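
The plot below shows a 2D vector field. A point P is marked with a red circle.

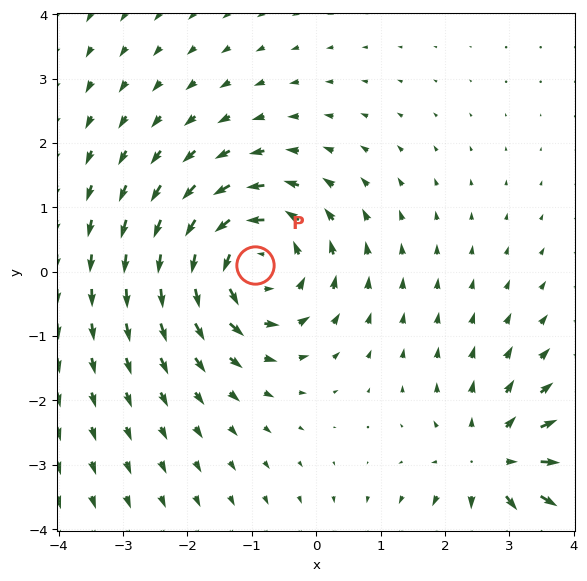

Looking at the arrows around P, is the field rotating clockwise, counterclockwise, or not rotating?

counterclockwise

Near P at (-0.9, 0.1) the arrows circulate counterclockwise. The curl (z-component) there is about +4; positive curl means counterclockwise rotation.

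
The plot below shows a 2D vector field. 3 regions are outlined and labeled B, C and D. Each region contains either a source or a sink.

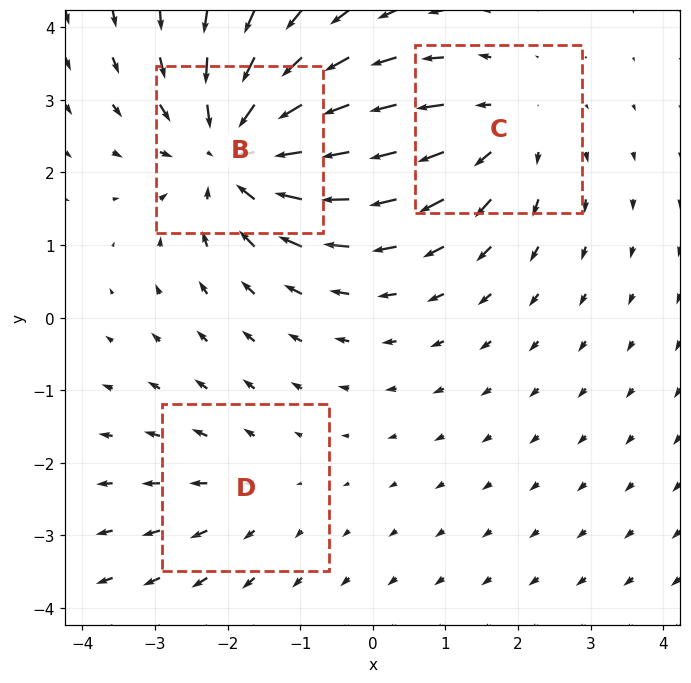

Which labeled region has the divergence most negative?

B

Divergence at each region's feature centre — B: about -5, C: about +3, D: about +2. Region B is most negative.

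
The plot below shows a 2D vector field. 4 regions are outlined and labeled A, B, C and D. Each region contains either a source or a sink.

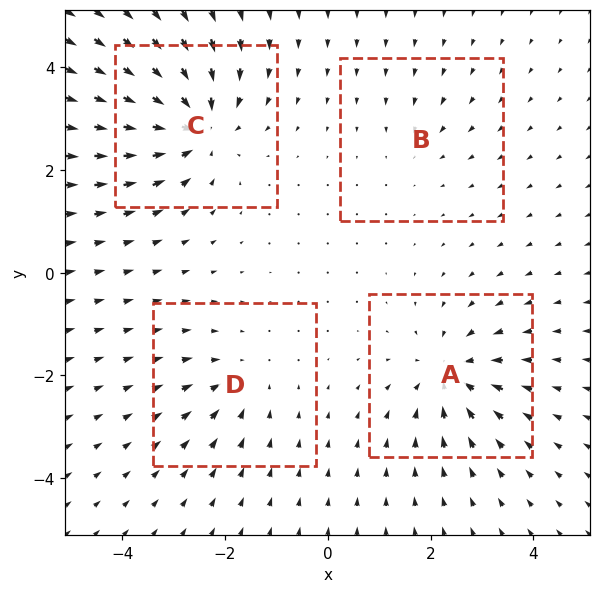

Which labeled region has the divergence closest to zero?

Divergence at each region's feature centre — A: about -6, B: about -2, C: about -7, D: about -3. Region B is closest to zero.

B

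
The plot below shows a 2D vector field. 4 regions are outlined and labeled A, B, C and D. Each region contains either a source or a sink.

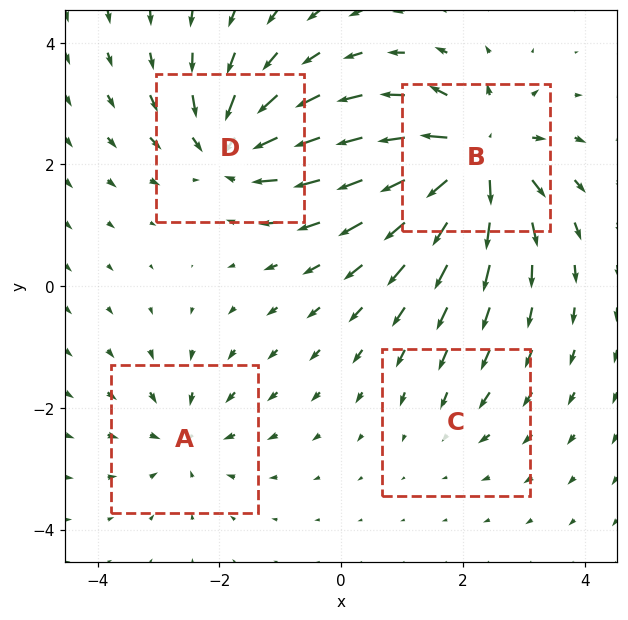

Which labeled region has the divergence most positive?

Divergence at each region's feature centre — A: about -4, B: about +8, C: about -2, D: about -6. Region B is most positive.

B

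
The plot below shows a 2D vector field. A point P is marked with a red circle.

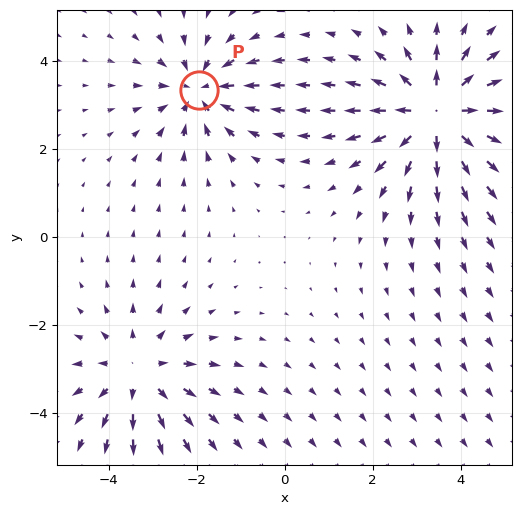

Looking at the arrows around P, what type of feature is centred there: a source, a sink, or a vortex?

sink

At P (-1.9, 3.3) the arrows converge inward. Divergence about -3, curl ≈0 — negative divergence with near-zero curl is a sink.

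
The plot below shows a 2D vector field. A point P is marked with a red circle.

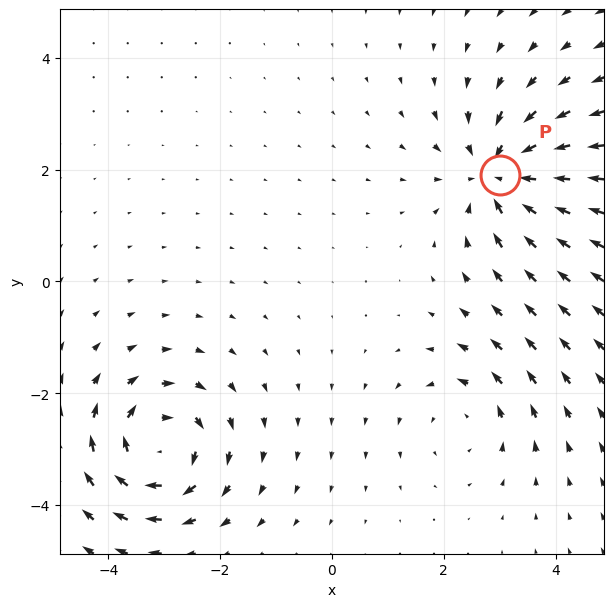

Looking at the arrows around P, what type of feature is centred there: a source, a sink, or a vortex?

sink

At P (3.0, 1.9) the arrows converge inward. Divergence about -5, curl ≈0 — negative divergence with near-zero curl is a sink.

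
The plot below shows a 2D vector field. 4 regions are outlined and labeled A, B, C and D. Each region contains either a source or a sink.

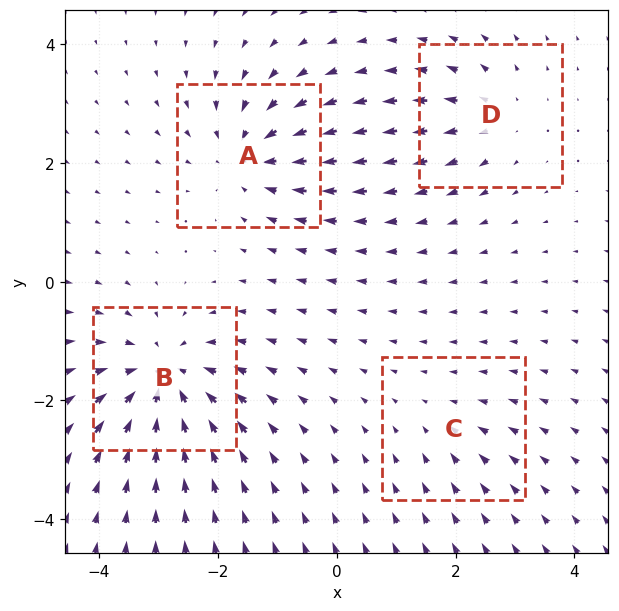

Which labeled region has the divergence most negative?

B

Divergence at each region's feature centre — A: about -5, B: about -7, C: about -2, D: about +4. Region B is most negative.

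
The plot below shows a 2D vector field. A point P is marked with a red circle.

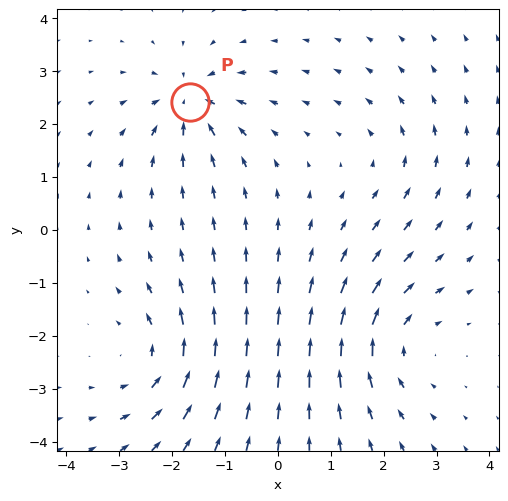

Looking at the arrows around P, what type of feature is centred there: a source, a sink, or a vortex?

At P (-1.7, 2.4) the arrows converge inward. Divergence about -6, curl ≈0 — negative divergence with near-zero curl is a sink.

sink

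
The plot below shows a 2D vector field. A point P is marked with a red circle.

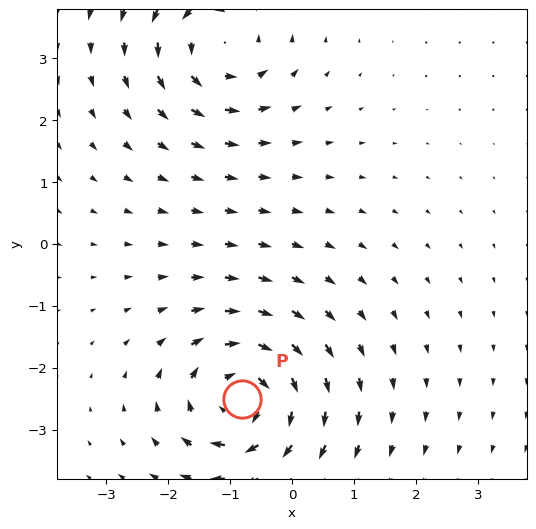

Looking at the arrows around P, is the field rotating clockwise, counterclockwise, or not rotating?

Near P at (-0.8, -2.5) the arrows circulate clockwise. The curl (z-component) there is about -6; negative curl means clockwise rotation.

clockwise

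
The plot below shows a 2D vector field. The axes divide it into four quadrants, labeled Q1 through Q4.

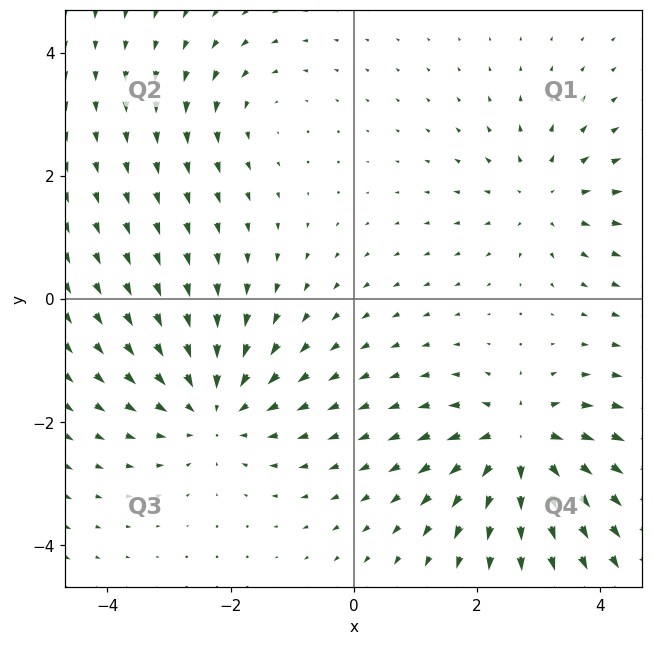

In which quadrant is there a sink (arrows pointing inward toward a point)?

The sink sits at approximately (-2.3, -1.8), which lies in quadrant Q3. The divergence there is about -4, negative as expected for a sink.

Q3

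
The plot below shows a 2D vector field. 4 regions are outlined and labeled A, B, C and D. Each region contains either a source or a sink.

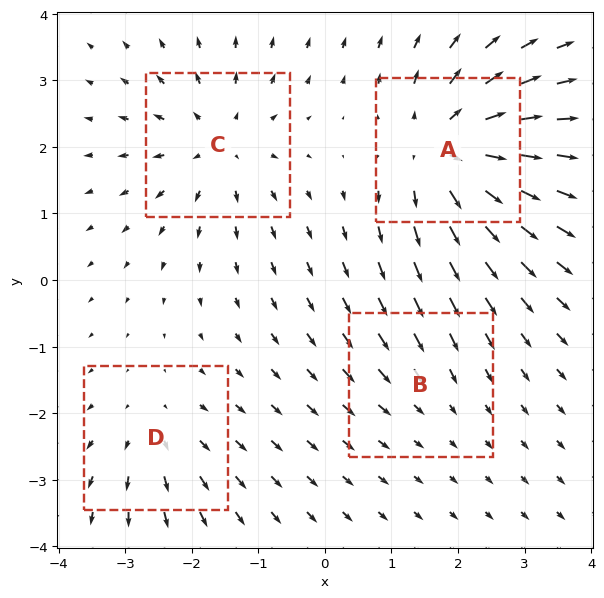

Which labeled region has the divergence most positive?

A

Divergence at each region's feature centre — A: about +8, B: about -2, C: about +5, D: about +3. Region A is most positive.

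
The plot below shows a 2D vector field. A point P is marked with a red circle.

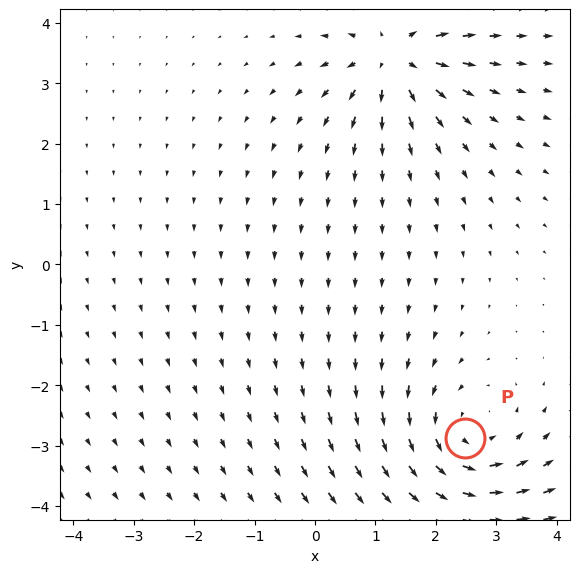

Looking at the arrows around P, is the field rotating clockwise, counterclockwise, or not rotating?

Near P at (2.5, -2.9) the arrows circulate counterclockwise. The curl (z-component) there is about +5; positive curl means counterclockwise rotation.

counterclockwise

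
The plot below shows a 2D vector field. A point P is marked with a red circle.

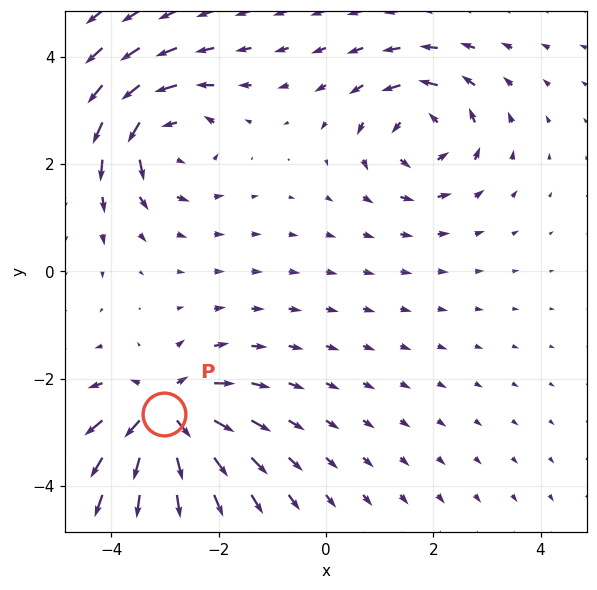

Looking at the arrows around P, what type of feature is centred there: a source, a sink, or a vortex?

source

At P (-3.0, -2.7) the arrows spread outward. Divergence about +6, curl ≈0 — positive divergence with near-zero curl is a source.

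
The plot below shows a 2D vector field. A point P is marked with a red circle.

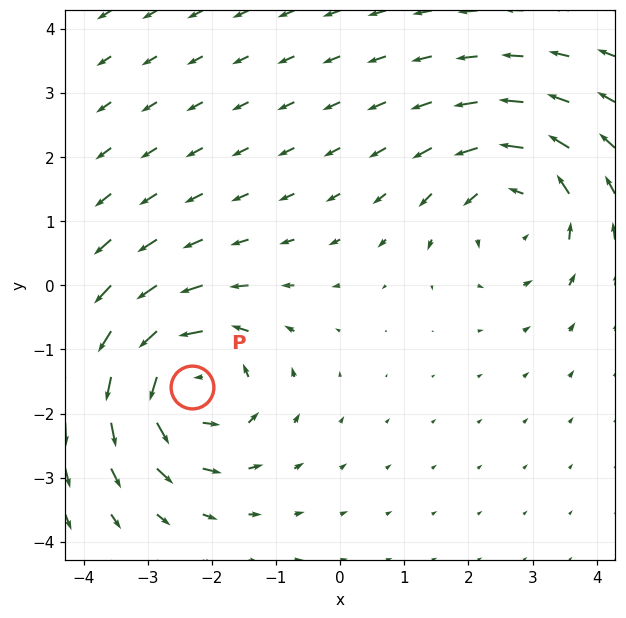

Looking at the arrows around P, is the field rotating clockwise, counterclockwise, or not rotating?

counterclockwise

Near P at (-2.3, -1.6) the arrows circulate counterclockwise. The curl (z-component) there is about +6; positive curl means counterclockwise rotation.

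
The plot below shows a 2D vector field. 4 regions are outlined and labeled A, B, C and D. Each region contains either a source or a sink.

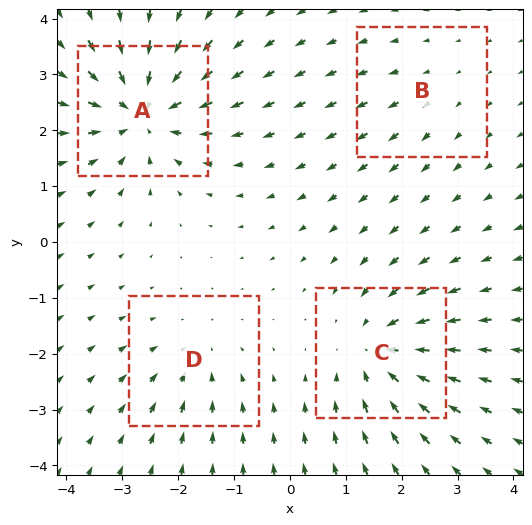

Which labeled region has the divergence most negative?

Divergence at each region's feature centre — A: about -7, B: about +2, C: about -5, D: about -3. Region A is most negative.

A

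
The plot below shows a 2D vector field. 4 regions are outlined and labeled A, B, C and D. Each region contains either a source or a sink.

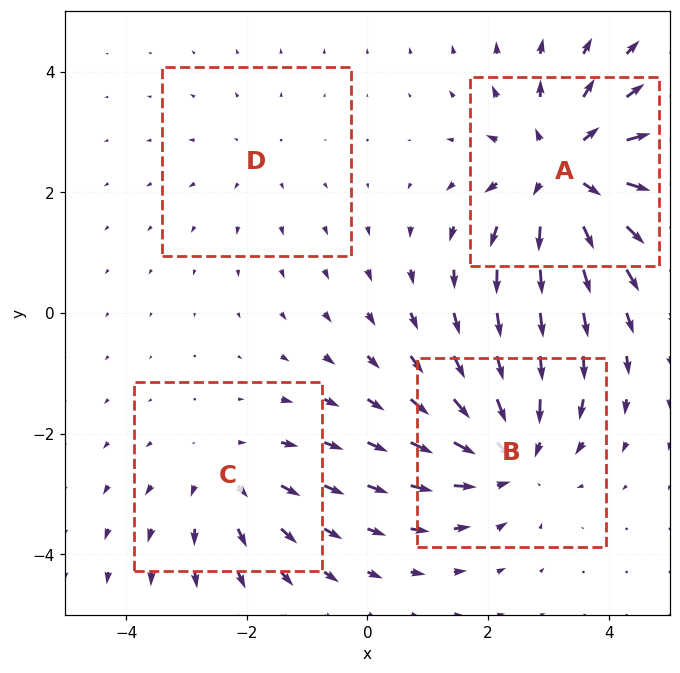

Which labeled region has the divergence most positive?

Divergence at each region's feature centre — A: about +6, B: about -5, C: about +3, D: about +2. Region A is most positive.

A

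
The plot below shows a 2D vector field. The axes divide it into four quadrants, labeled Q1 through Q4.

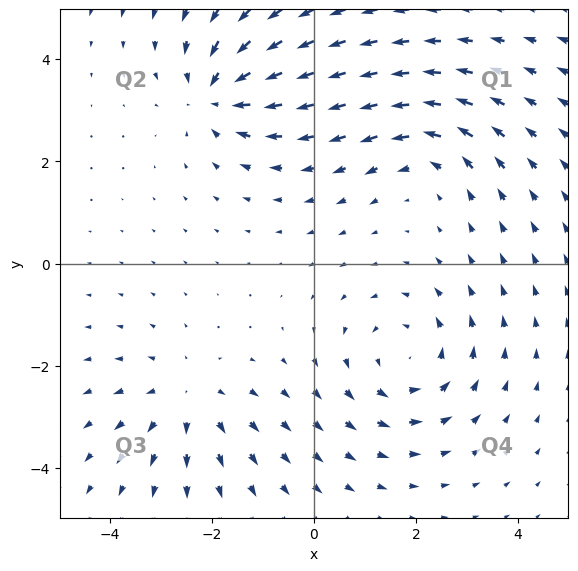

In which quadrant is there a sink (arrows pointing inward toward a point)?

Q2

The sink sits at approximately (-1.9, 3.3), which lies in quadrant Q2. The divergence there is about -5, negative as expected for a sink.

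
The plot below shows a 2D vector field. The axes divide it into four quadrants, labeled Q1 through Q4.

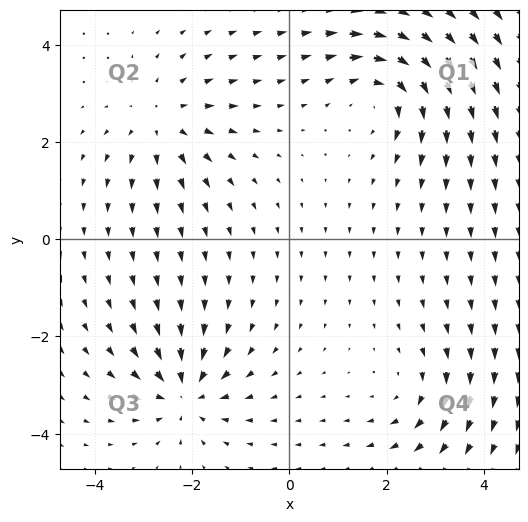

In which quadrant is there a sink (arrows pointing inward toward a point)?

Q3

The sink sits at approximately (-2.1, -3.2), which lies in quadrant Q3. The divergence there is about -5, negative as expected for a sink.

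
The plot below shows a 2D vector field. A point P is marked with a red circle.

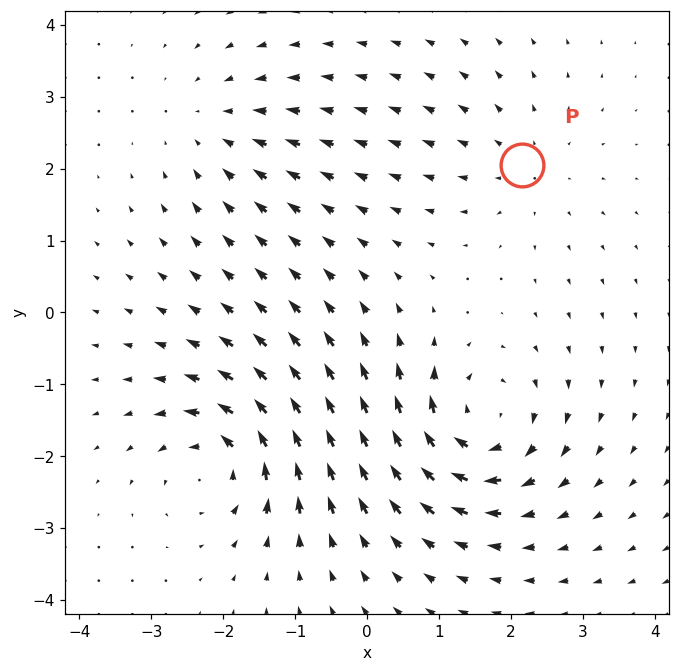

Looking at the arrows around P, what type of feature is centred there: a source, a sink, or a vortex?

At P (2.2, 2.1) the arrows spread outward. Divergence about +3, curl ≈0 — positive divergence with near-zero curl is a source.

source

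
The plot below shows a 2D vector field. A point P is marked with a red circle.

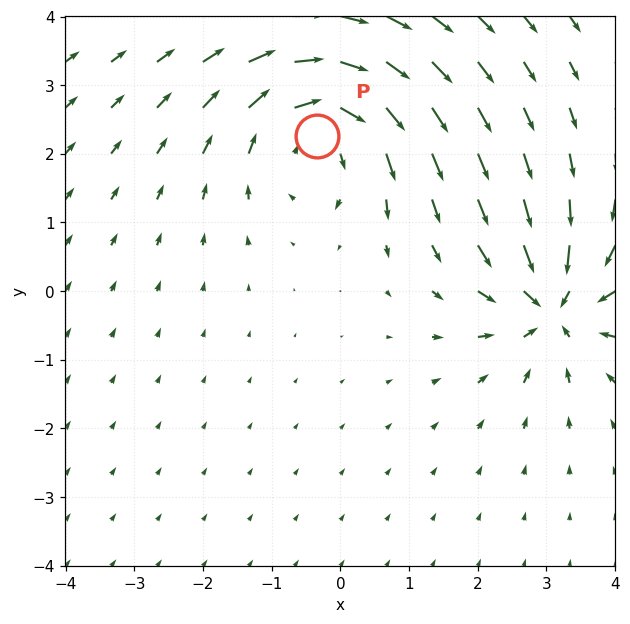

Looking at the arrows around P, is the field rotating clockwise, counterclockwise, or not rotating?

clockwise

Near P at (-0.3, 2.3) the arrows circulate clockwise. The curl (z-component) there is about -4; negative curl means clockwise rotation.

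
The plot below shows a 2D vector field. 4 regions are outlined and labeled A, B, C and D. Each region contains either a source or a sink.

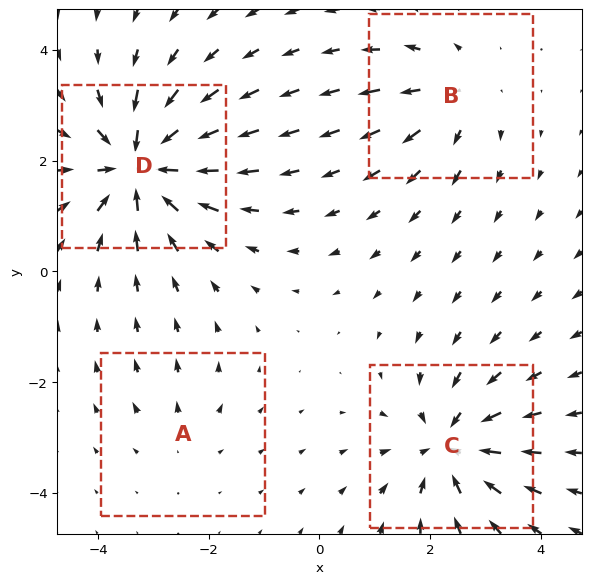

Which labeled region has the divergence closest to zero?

Divergence at each region's feature centre — A: about +2, B: about +4, C: about -6, D: about -7. Region A is closest to zero.

A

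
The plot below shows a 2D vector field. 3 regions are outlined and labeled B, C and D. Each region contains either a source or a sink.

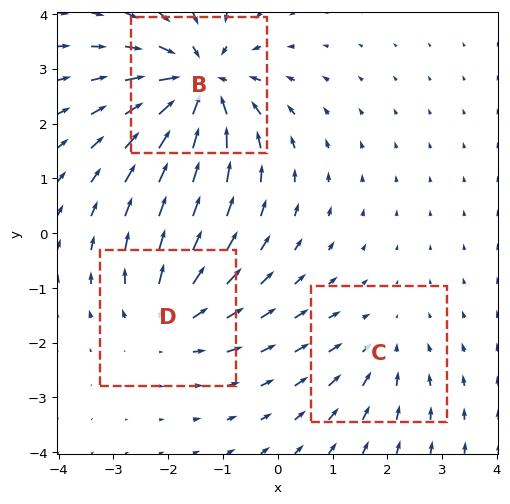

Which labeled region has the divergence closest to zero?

C

Divergence at each region's feature centre — B: about -5, C: about -2, D: about +3. Region C is closest to zero.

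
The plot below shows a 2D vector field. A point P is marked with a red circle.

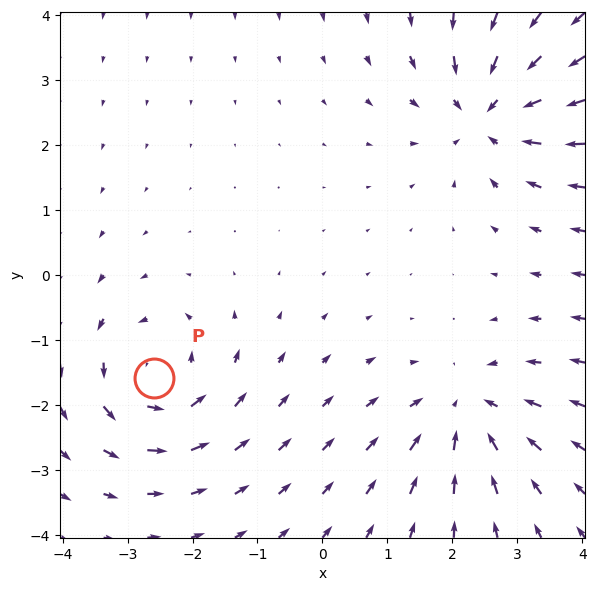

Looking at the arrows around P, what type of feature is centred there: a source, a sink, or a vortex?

At P (-2.6, -1.6) the arrows circulate counterclockwise. Divergence ≈0, curl about +5 — near-zero divergence with nonzero curl is a vortex.

vortex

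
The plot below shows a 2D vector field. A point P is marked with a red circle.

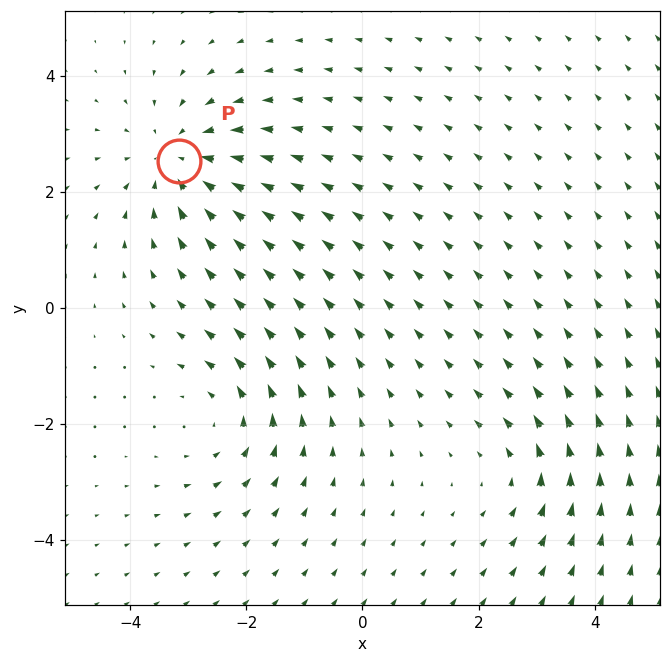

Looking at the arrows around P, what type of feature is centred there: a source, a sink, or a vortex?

At P (-3.2, 2.5) the arrows converge inward. Divergence about -4, curl ≈0 — negative divergence with near-zero curl is a sink.

sink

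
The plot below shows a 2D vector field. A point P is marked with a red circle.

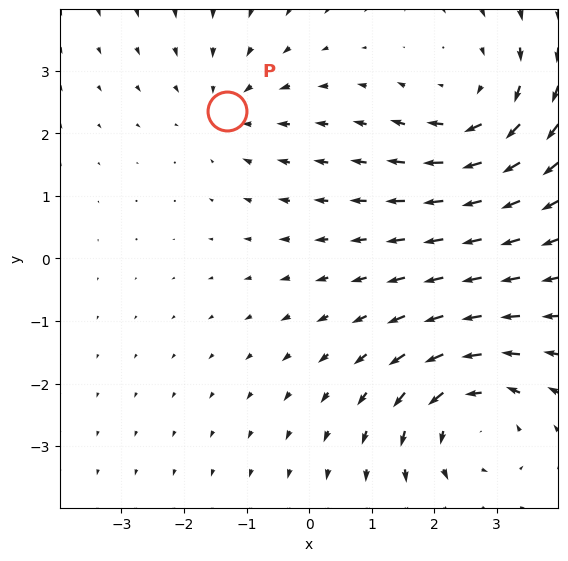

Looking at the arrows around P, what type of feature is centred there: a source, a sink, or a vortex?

At P (-1.3, 2.4) the arrows converge inward. Divergence about -3, curl ≈0 — negative divergence with near-zero curl is a sink.

sink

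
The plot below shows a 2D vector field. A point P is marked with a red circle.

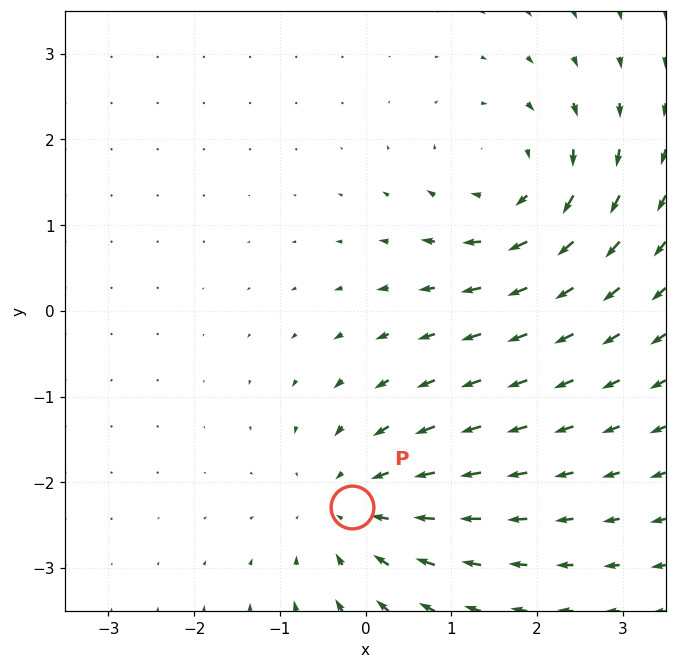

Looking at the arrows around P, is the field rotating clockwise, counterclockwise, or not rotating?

Near P at (-0.2, -2.3) the arrows show no circulation. The curl there is ≈0.

not rotating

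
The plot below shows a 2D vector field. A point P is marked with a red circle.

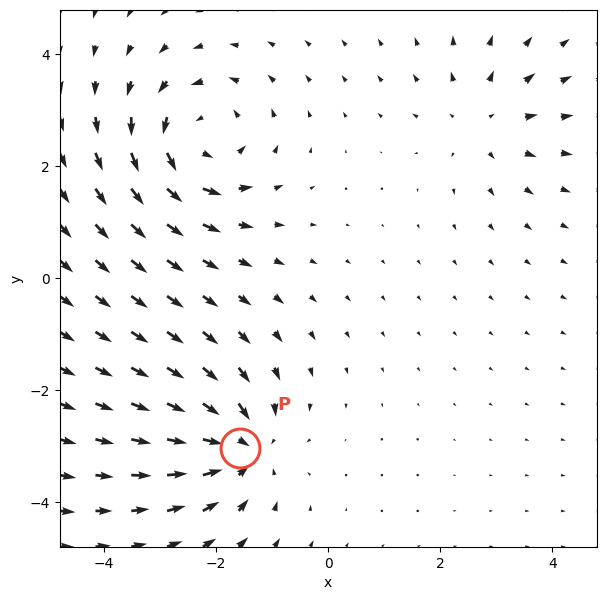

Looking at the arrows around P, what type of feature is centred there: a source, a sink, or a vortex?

At P (-1.6, -3.0) the arrows converge inward. Divergence about -5, curl ≈0 — negative divergence with near-zero curl is a sink.

sink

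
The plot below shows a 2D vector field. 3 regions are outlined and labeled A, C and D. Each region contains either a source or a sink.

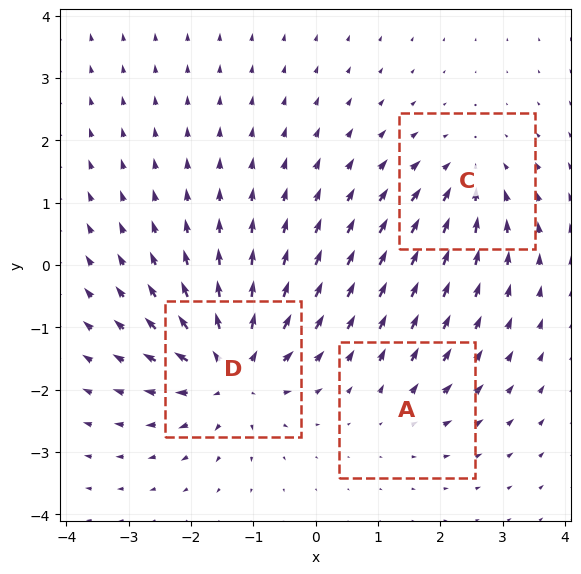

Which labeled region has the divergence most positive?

D

Divergence at each region's feature centre — A: about +2, C: about -4, D: about +6. Region D is most positive.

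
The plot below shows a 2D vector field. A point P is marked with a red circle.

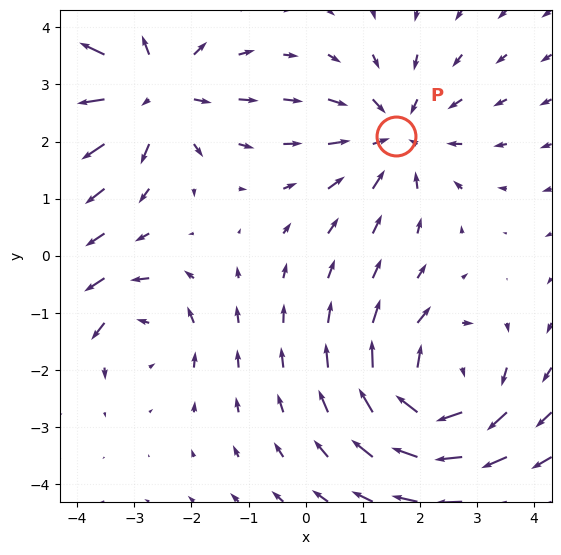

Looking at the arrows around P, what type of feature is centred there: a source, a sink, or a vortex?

At P (1.6, 2.1) the arrows converge inward. Divergence about -4, curl ≈0 — negative divergence with near-zero curl is a sink.

sink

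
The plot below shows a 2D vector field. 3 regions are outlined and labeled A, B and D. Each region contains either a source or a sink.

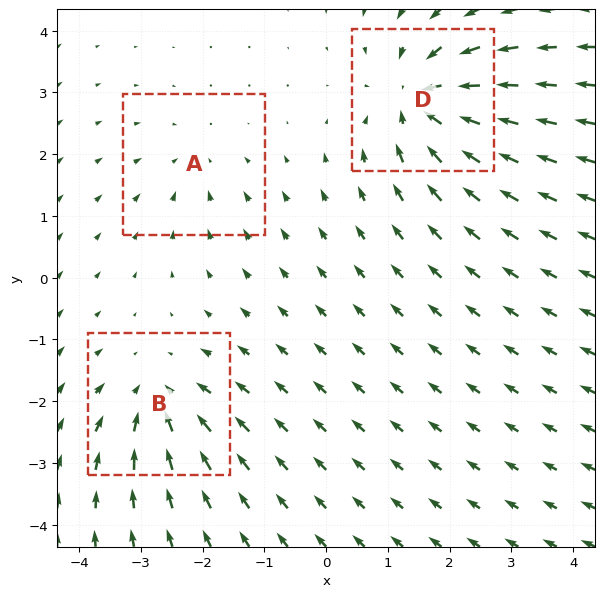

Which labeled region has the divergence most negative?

D

Divergence at each region's feature centre — A: about -2, B: about -4, D: about -6. Region D is most negative.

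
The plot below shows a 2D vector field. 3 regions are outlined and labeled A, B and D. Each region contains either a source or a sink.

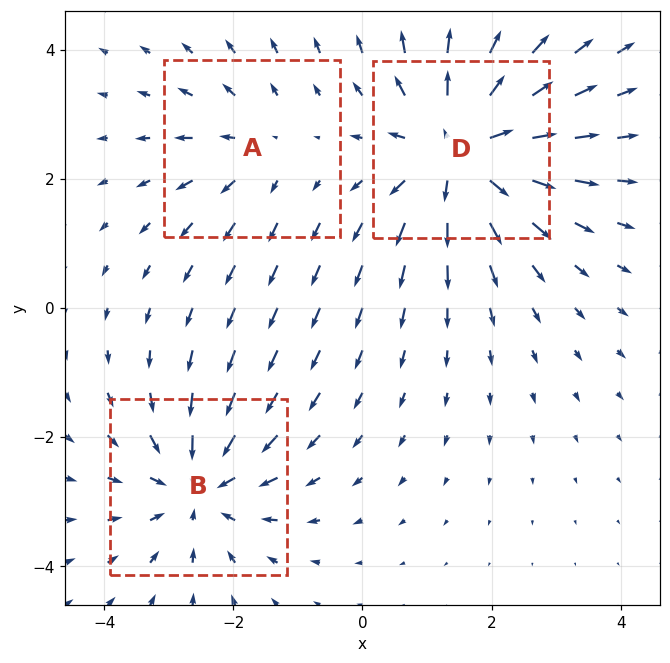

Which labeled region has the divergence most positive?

Divergence at each region's feature centre — A: about +2, B: about -4, D: about +5. Region D is most positive.

D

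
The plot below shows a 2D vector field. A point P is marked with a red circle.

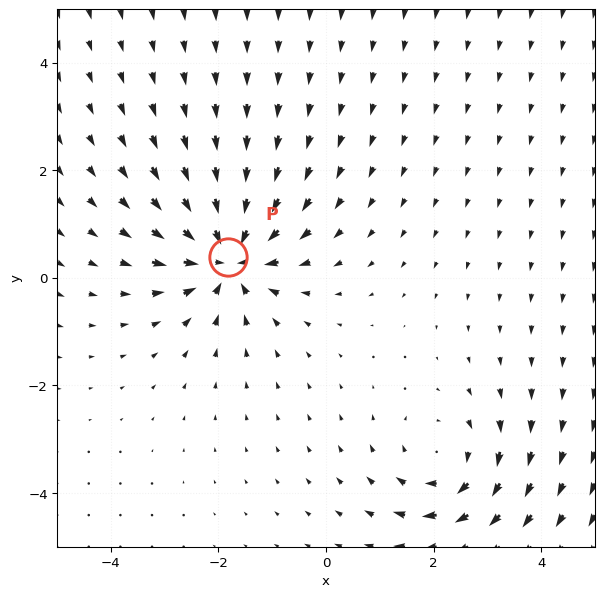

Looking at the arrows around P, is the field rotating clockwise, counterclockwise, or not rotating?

Near P at (-1.8, 0.4) the arrows show no circulation. The curl there is ≈0.

not rotating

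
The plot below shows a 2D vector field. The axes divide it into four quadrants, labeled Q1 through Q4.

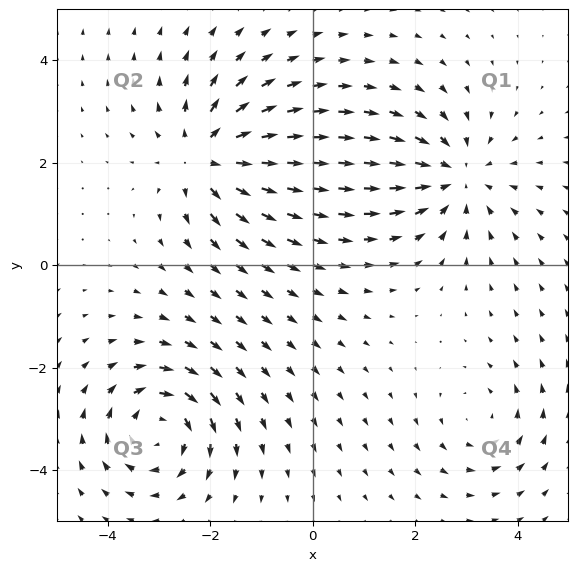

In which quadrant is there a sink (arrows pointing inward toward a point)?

The sink sits at approximately (2.8, 1.7), which lies in quadrant Q1. The divergence there is about -4, negative as expected for a sink.

Q1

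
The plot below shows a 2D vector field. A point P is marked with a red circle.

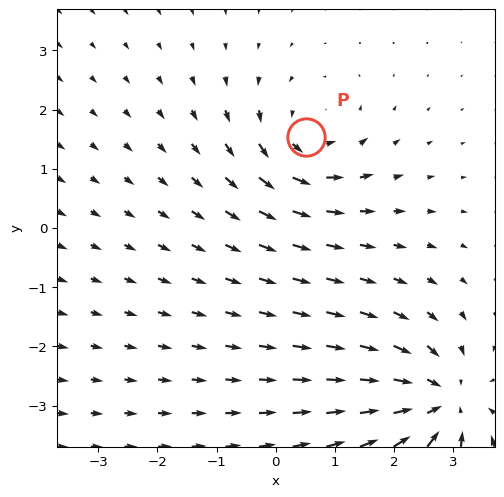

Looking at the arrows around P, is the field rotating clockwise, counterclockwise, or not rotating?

counterclockwise

Near P at (0.5, 1.5) the arrows circulate counterclockwise. The curl (z-component) there is about +4; positive curl means counterclockwise rotation.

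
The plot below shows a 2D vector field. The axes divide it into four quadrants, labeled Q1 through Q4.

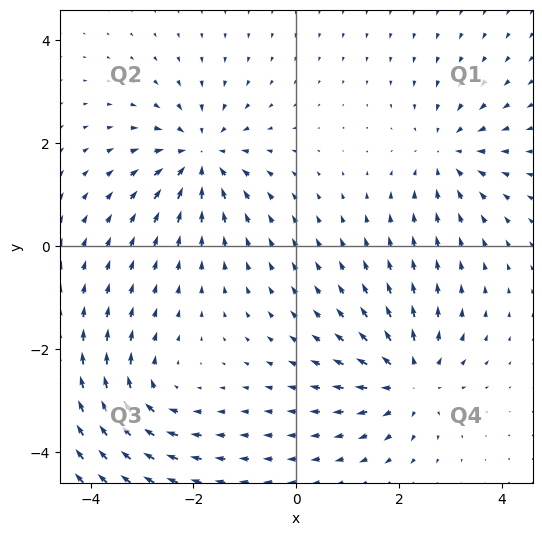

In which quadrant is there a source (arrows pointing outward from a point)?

Q4

The source sits at approximately (2.2, -2.6), which lies in quadrant Q4. The divergence there is about +5, positive as expected for a source.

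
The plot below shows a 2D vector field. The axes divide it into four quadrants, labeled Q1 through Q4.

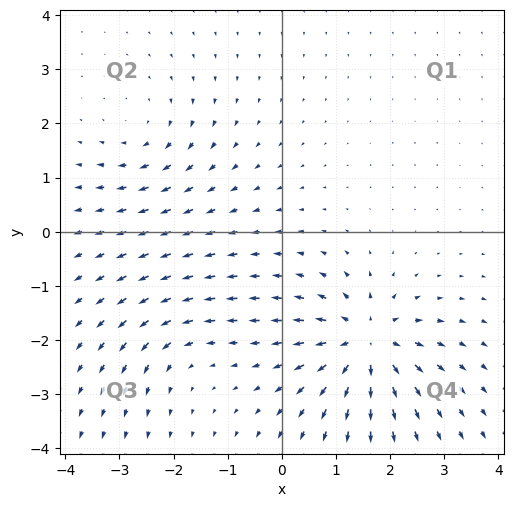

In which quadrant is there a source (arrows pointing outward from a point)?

The source sits at approximately (1.6, -2.0), which lies in quadrant Q4. The divergence there is about +7, positive as expected for a source.

Q4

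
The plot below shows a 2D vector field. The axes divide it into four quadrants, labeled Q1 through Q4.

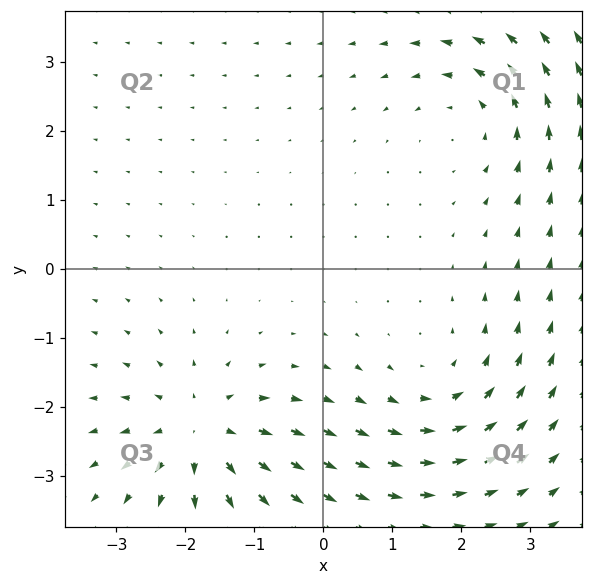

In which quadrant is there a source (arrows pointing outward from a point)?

Q3

The source sits at approximately (-1.8, -2.4), which lies in quadrant Q3. The divergence there is about +6, positive as expected for a source.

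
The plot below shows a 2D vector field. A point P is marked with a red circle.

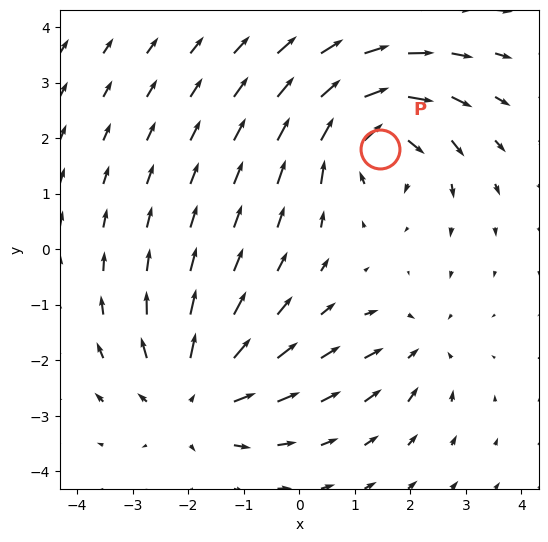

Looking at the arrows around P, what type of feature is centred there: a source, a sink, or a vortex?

vortex

At P (1.5, 1.8) the arrows circulate clockwise. Divergence ≈0, curl about -6 — near-zero divergence with nonzero curl is a vortex.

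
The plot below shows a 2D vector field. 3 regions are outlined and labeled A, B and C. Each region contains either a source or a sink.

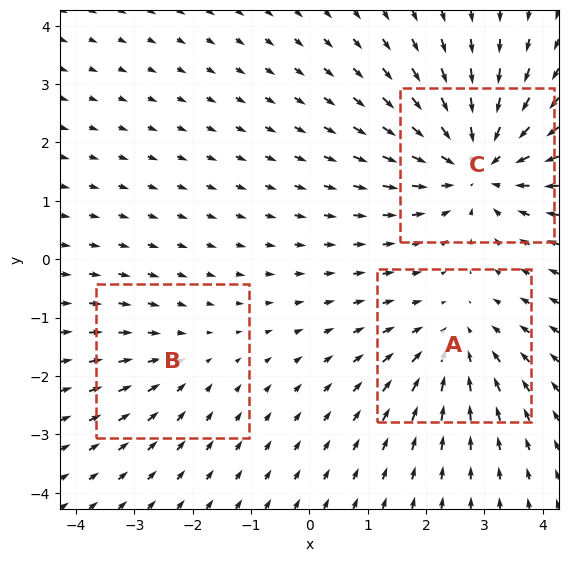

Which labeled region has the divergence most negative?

C

Divergence at each region's feature centre — A: about -3, B: about -2, C: about -5. Region C is most negative.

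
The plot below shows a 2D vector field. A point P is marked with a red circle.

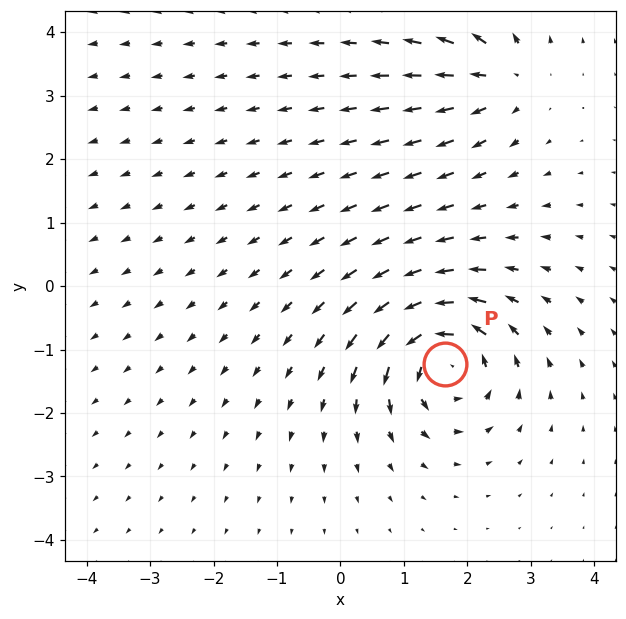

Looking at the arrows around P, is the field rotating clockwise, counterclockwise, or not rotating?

counterclockwise

Near P at (1.6, -1.2) the arrows circulate counterclockwise. The curl (z-component) there is about +6; positive curl means counterclockwise rotation.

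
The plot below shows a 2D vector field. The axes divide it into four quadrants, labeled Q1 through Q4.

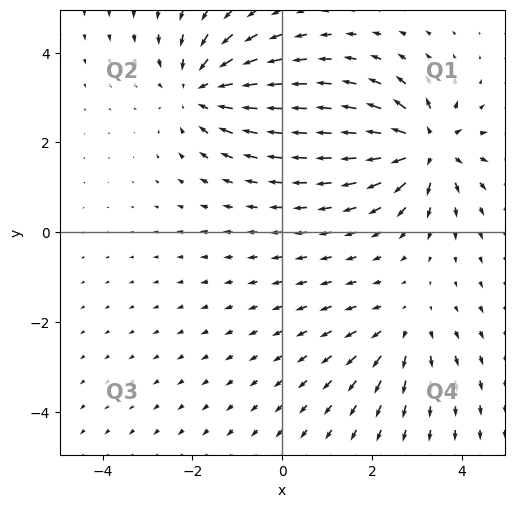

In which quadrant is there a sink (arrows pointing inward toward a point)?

The sink sits at approximately (-1.8, 3.2), which lies in quadrant Q2. The divergence there is about -4, negative as expected for a sink.

Q2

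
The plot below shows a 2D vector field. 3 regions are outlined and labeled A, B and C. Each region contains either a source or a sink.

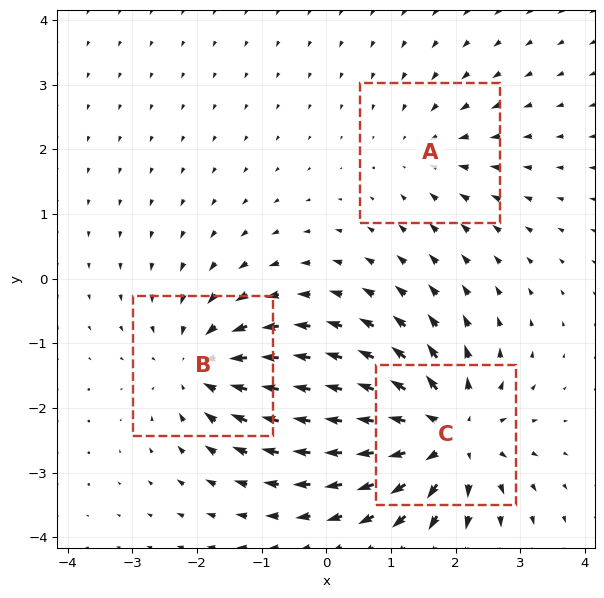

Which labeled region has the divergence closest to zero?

Divergence at each region's feature centre — A: about -2, B: about -4, C: about +5. Region A is closest to zero.

A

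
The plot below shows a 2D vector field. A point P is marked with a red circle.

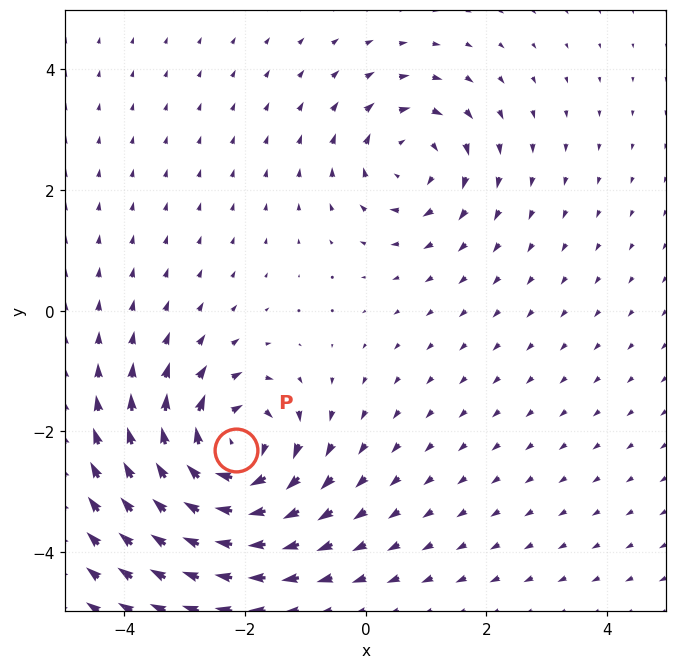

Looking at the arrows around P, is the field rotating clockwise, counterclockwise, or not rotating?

clockwise

Near P at (-2.1, -2.3) the arrows circulate clockwise. The curl (z-component) there is about -5; negative curl means clockwise rotation.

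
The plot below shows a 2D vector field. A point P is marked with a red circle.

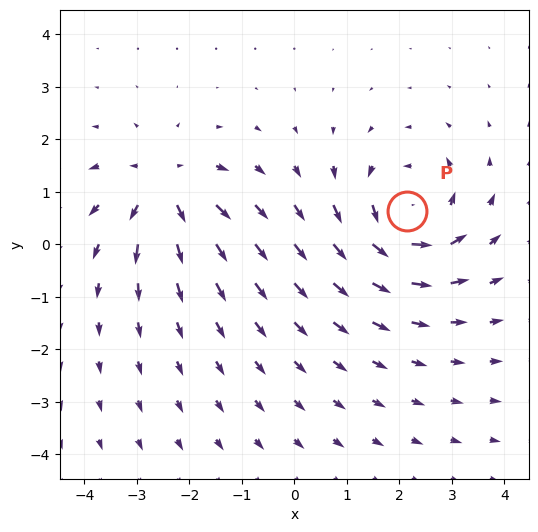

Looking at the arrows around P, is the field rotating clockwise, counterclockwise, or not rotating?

counterclockwise

Near P at (2.1, 0.6) the arrows circulate counterclockwise. The curl (z-component) there is about +5; positive curl means counterclockwise rotation.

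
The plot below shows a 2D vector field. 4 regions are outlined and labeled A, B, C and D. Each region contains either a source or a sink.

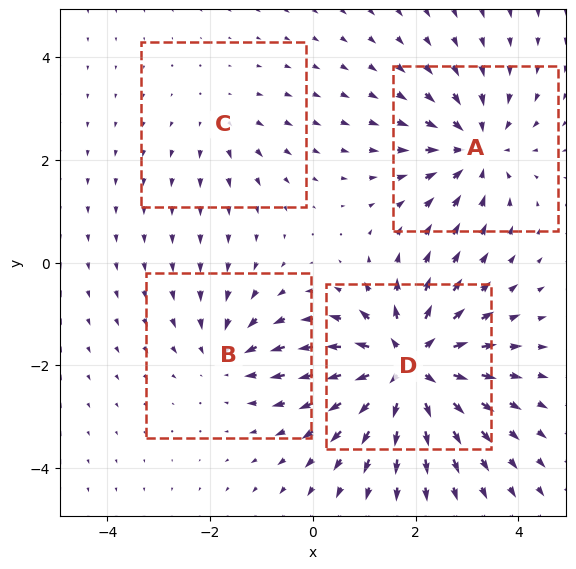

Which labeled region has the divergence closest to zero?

C

Divergence at each region's feature centre — A: about -5, B: about -4, C: about +2, D: about +8. Region C is closest to zero.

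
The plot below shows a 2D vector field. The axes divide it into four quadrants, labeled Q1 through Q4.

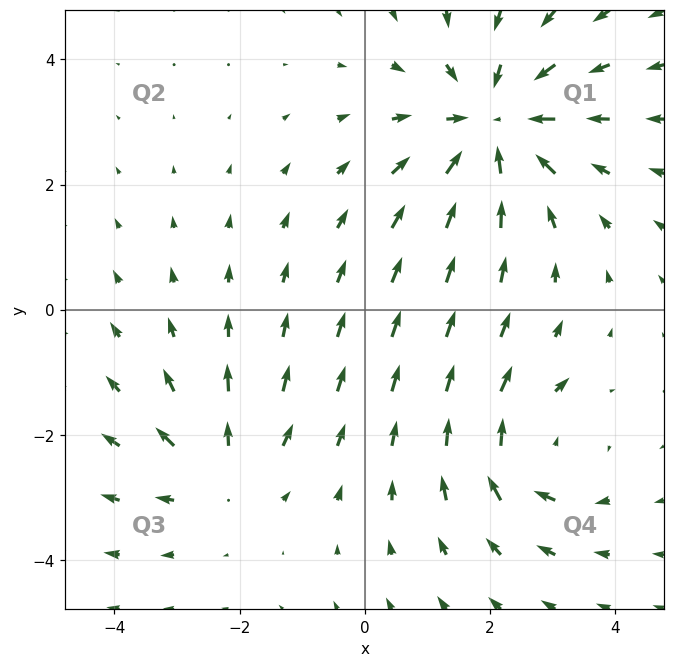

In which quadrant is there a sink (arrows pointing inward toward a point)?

Q1

The sink sits at approximately (2.0, 3.0), which lies in quadrant Q1. The divergence there is about -4, negative as expected for a sink.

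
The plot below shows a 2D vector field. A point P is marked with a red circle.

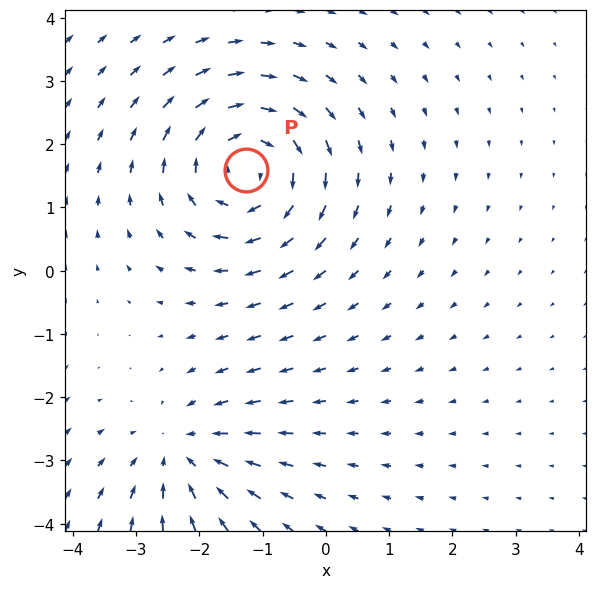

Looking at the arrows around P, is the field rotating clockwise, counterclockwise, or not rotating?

Near P at (-1.3, 1.6) the arrows circulate clockwise. The curl (z-component) there is about -4; negative curl means clockwise rotation.

clockwise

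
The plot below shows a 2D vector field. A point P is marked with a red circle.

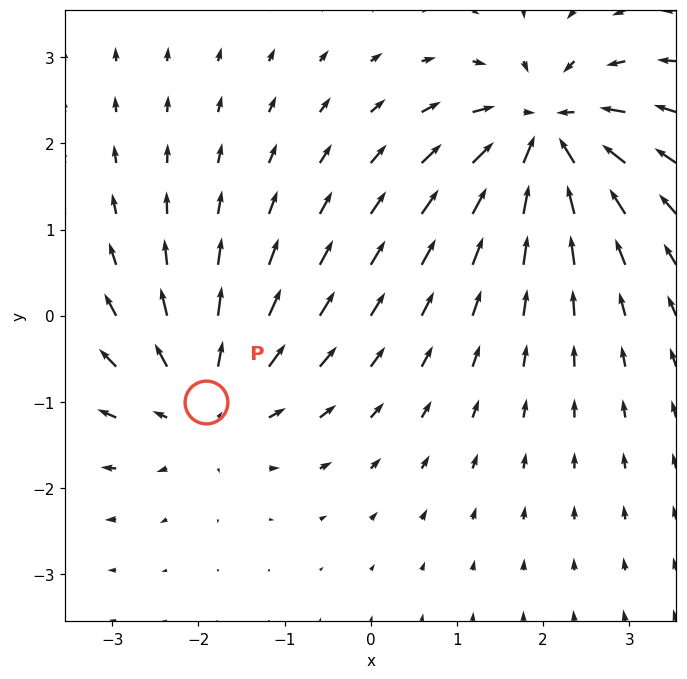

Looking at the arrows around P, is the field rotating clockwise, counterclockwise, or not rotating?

Near P at (-1.9, -1.0) the arrows show no circulation. The curl there is ≈0.

not rotating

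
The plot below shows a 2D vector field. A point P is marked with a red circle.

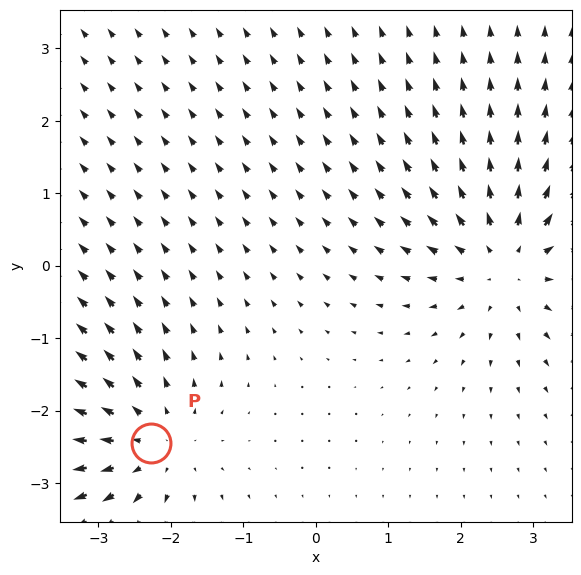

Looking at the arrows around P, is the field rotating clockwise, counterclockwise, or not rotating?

Near P at (-2.3, -2.4) the arrows show no circulation. The curl there is ≈0.

not rotating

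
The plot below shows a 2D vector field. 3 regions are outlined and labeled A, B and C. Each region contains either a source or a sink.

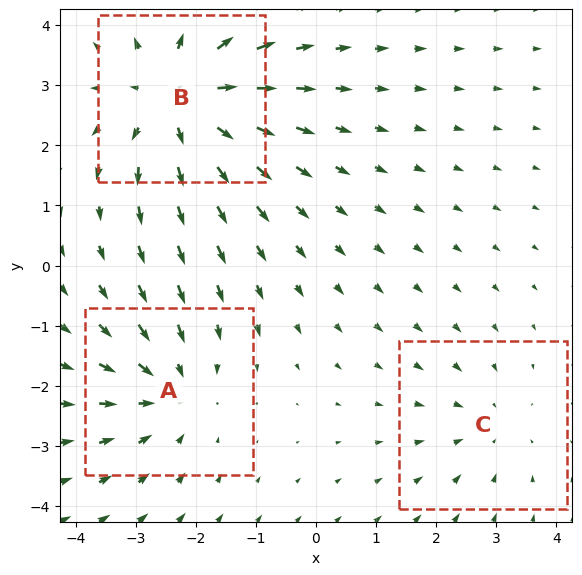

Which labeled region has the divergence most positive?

B

Divergence at each region's feature centre — A: about -3, B: about +4, C: about -2. Region B is most positive.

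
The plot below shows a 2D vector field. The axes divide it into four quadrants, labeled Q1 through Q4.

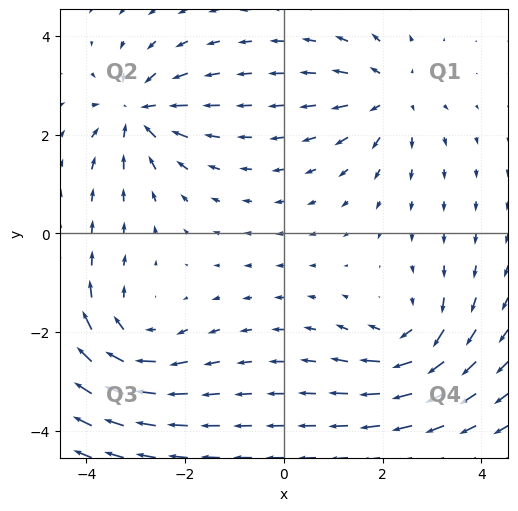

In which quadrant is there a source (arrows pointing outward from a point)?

Q1

The source sits at approximately (2.2, 2.8), which lies in quadrant Q1. The divergence there is about +3, positive as expected for a source.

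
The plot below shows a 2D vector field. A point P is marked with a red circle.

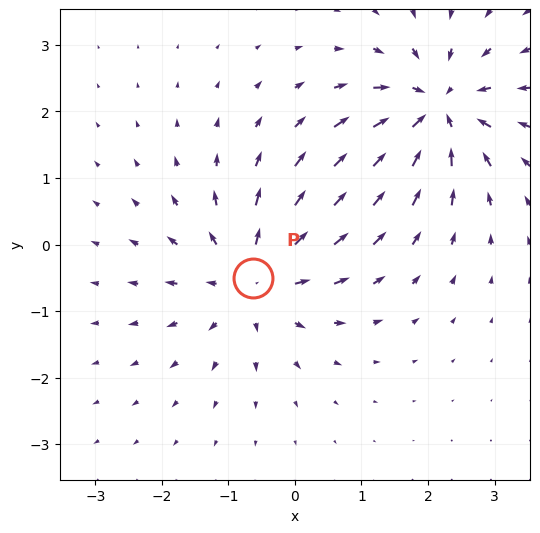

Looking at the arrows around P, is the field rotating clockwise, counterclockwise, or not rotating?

not rotating

Near P at (-0.6, -0.5) the arrows show no circulation. The curl there is ≈0.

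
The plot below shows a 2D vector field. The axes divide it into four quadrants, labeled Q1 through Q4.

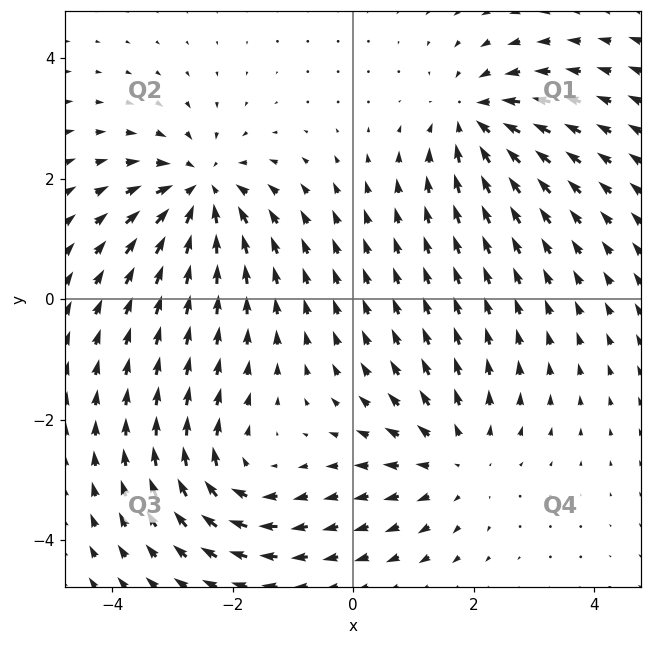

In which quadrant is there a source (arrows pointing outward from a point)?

The source sits at approximately (1.7, -2.7), which lies in quadrant Q4. The divergence there is about +3, positive as expected for a source.

Q4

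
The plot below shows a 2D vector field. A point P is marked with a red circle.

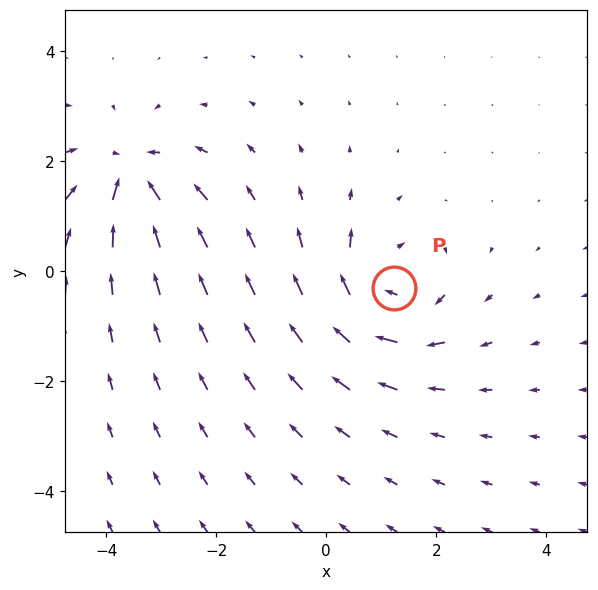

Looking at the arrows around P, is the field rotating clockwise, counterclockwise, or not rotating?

Near P at (1.2, -0.3) the arrows circulate clockwise. The curl (z-component) there is about -4; negative curl means clockwise rotation.

clockwise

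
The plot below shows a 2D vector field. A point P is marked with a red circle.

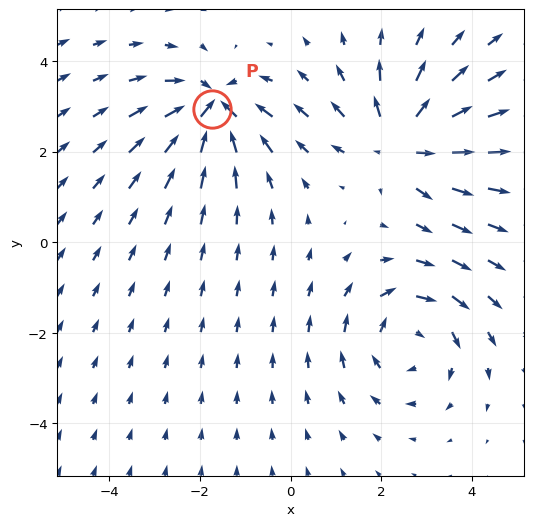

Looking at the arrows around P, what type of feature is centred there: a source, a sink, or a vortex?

At P (-1.7, 3.0) the arrows converge inward. Divergence about -5, curl ≈0 — negative divergence with near-zero curl is a sink.

sink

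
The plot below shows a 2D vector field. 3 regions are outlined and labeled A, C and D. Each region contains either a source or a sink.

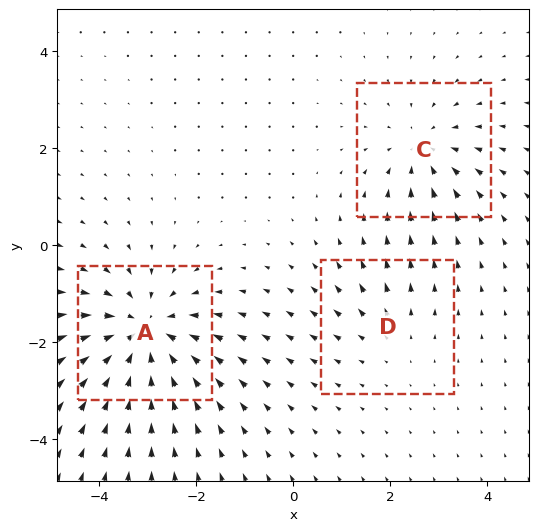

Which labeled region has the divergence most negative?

Divergence at each region's feature centre — A: about -5, C: about -3, D: about +2. Region A is most negative.

A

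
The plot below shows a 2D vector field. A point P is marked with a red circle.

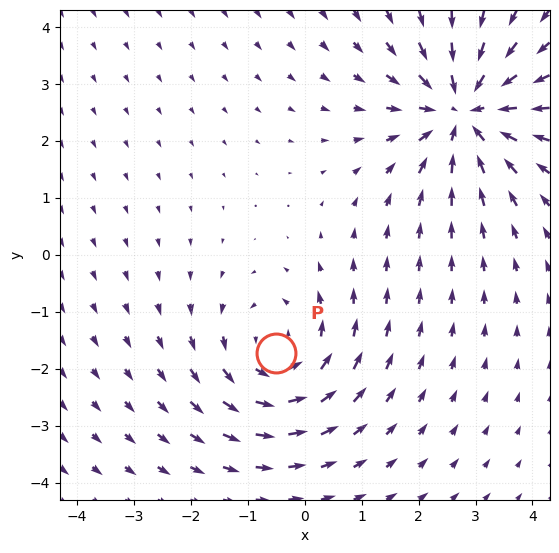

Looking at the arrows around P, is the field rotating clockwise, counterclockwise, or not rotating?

Near P at (-0.5, -1.7) the arrows circulate counterclockwise. The curl (z-component) there is about +2; positive curl means counterclockwise rotation.

counterclockwise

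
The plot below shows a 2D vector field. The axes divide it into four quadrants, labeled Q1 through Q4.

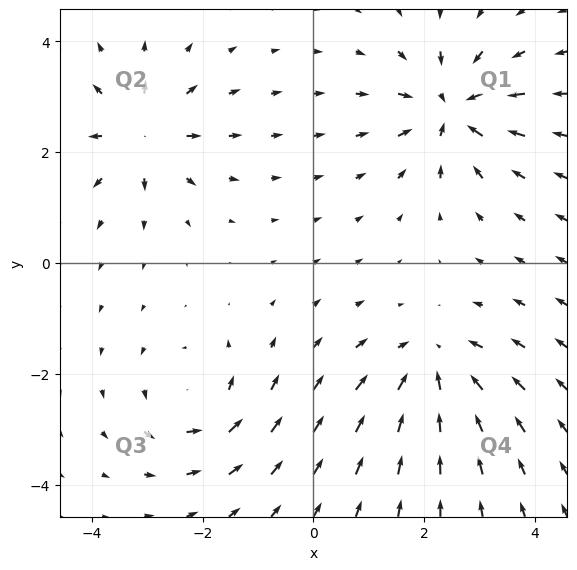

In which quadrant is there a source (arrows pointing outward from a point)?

The source sits at approximately (-3.1, 2.3), which lies in quadrant Q2. The divergence there is about +5, positive as expected for a source.

Q2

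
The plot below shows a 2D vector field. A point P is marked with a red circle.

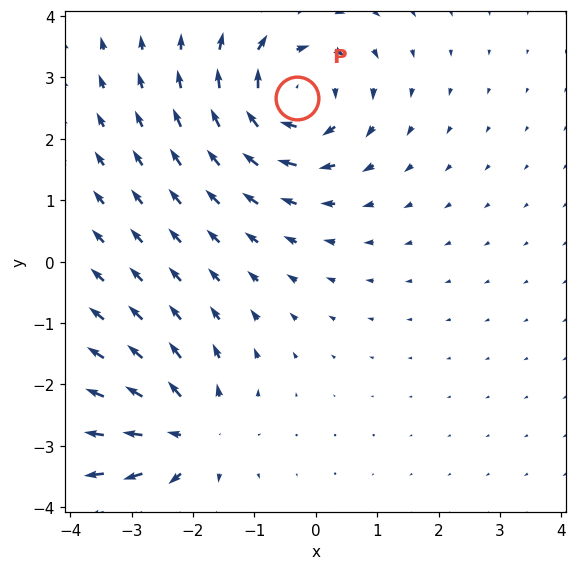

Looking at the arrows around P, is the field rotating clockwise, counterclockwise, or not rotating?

clockwise

Near P at (-0.3, 2.7) the arrows circulate clockwise. The curl (z-component) there is about -5; negative curl means clockwise rotation.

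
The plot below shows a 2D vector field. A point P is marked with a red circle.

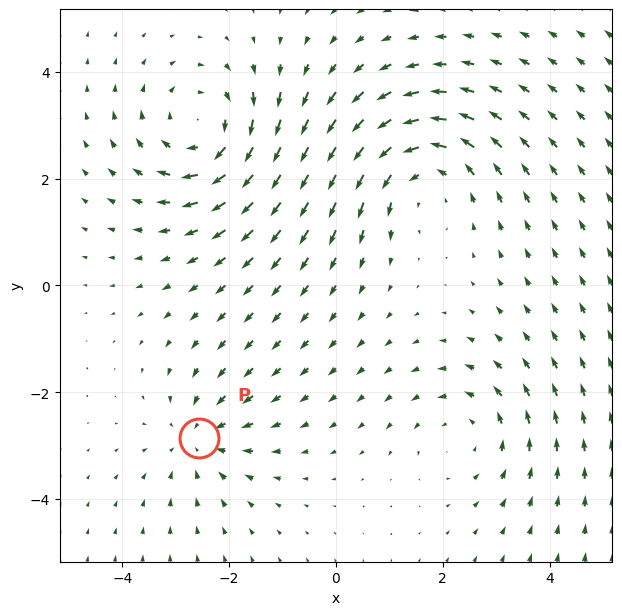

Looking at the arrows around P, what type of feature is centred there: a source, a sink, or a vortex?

At P (-2.6, -2.9) the arrows converge inward. Divergence about -3, curl ≈0 — negative divergence with near-zero curl is a sink.

sink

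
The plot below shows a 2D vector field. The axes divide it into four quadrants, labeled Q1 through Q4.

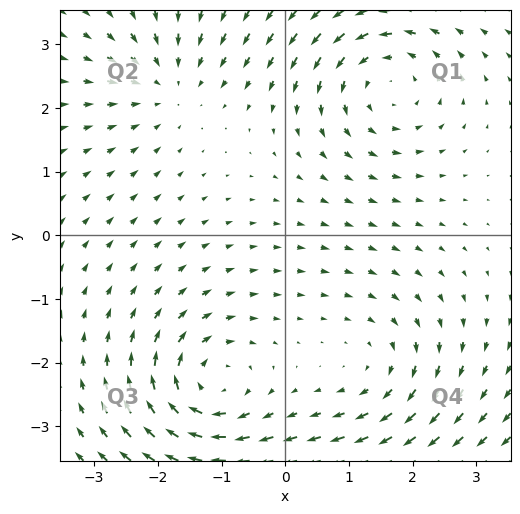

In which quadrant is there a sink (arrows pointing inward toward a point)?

The sink sits at approximately (-1.8, 2.4), which lies in quadrant Q2. The divergence there is about -3, negative as expected for a sink.

Q2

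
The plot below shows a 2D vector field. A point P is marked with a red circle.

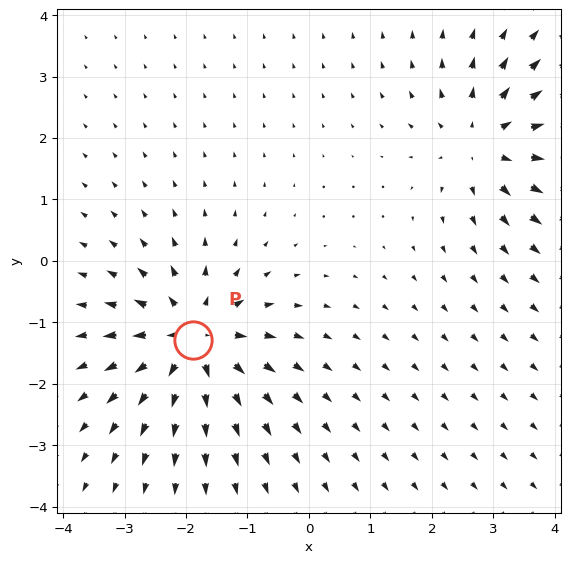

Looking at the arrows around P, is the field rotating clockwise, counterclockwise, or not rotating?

Near P at (-1.9, -1.3) the arrows show no circulation. The curl there is ≈0.

not rotating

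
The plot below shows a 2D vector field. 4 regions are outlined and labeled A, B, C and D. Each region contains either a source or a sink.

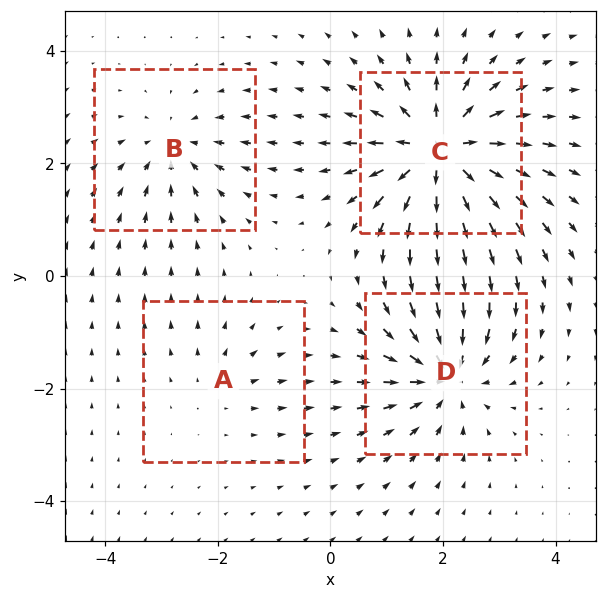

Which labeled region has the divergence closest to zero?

Divergence at each region's feature centre — A: about +2, B: about -4, C: about +8, D: about -6. Region A is closest to zero.

A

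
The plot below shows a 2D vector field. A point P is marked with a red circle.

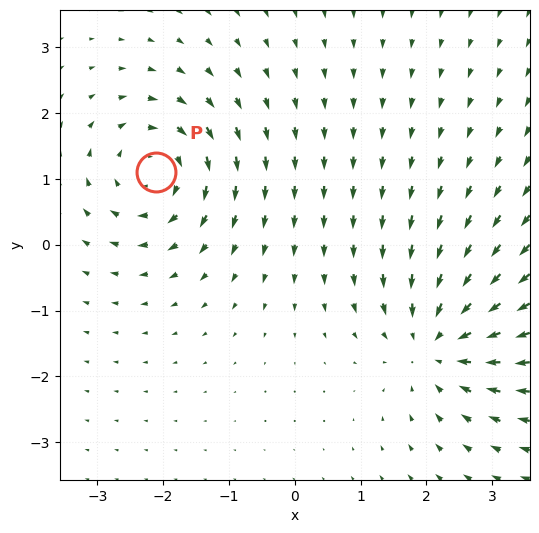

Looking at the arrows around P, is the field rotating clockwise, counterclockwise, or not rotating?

Near P at (-2.1, 1.1) the arrows circulate clockwise. The curl (z-component) there is about -4; negative curl means clockwise rotation.

clockwise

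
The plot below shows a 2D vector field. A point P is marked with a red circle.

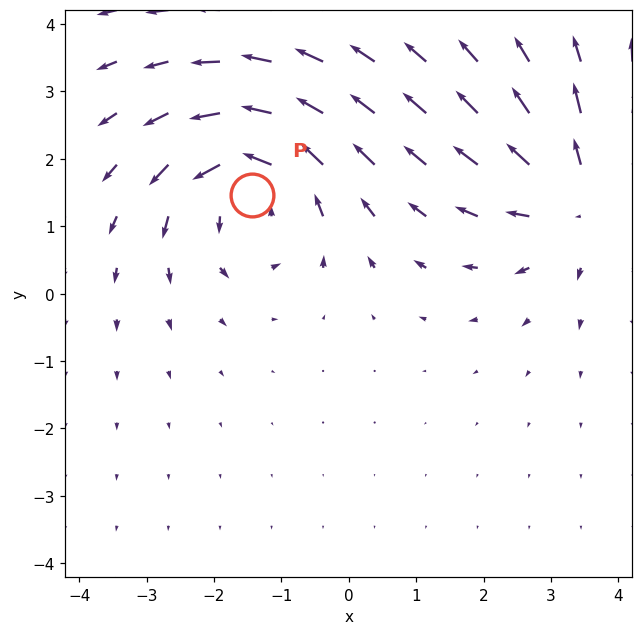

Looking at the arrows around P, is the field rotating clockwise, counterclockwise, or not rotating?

counterclockwise

Near P at (-1.4, 1.5) the arrows circulate counterclockwise. The curl (z-component) there is about +5; positive curl means counterclockwise rotation.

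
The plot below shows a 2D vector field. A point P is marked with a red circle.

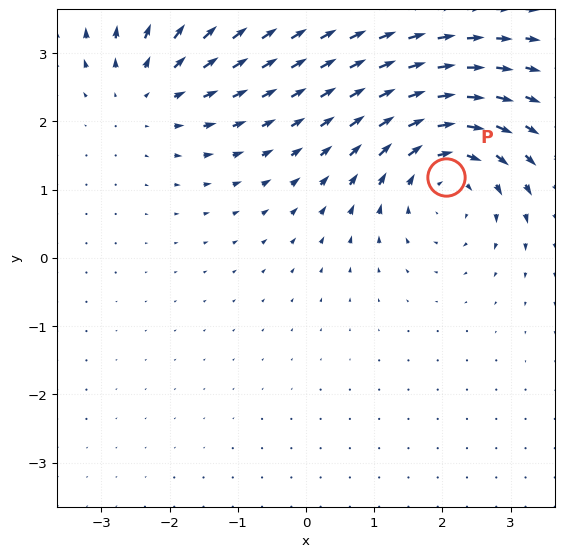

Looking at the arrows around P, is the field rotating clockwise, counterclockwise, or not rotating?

clockwise

Near P at (2.0, 1.2) the arrows circulate clockwise. The curl (z-component) there is about -4; negative curl means clockwise rotation.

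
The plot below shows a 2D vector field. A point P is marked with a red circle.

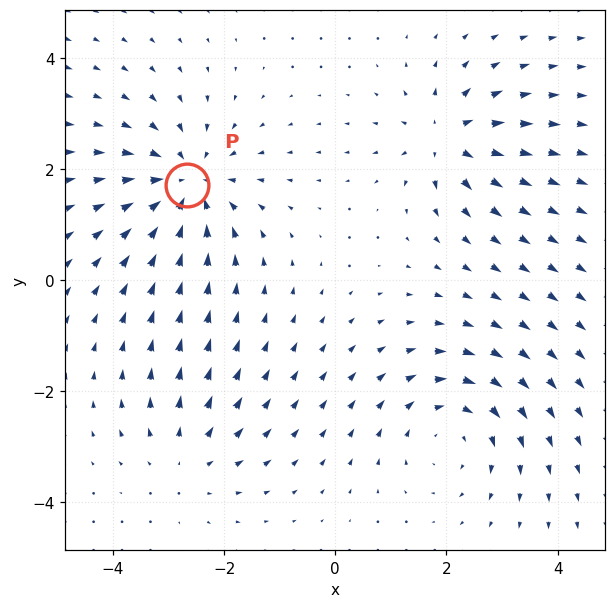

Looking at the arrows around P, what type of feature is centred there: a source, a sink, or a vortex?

sink

At P (-2.7, 1.7) the arrows converge inward. Divergence about -4, curl ≈0 — negative divergence with near-zero curl is a sink.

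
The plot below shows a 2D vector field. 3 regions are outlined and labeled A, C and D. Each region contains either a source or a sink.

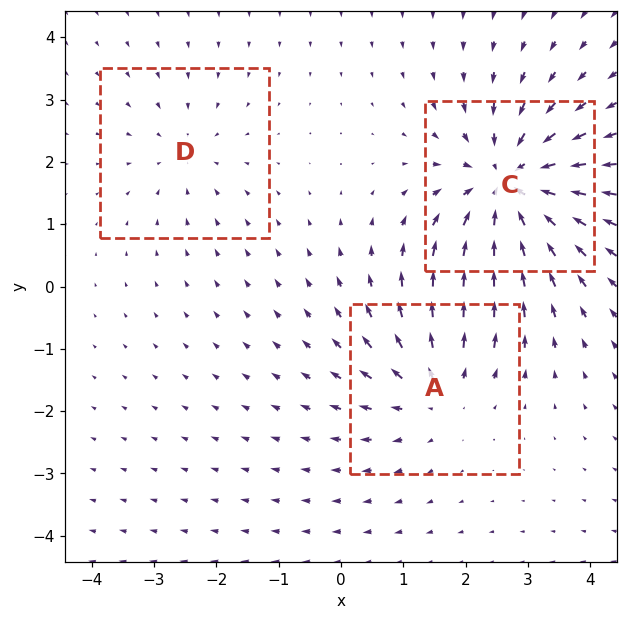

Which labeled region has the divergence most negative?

Divergence at each region's feature centre — A: about +3, C: about -5, D: about -2. Region C is most negative.

C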